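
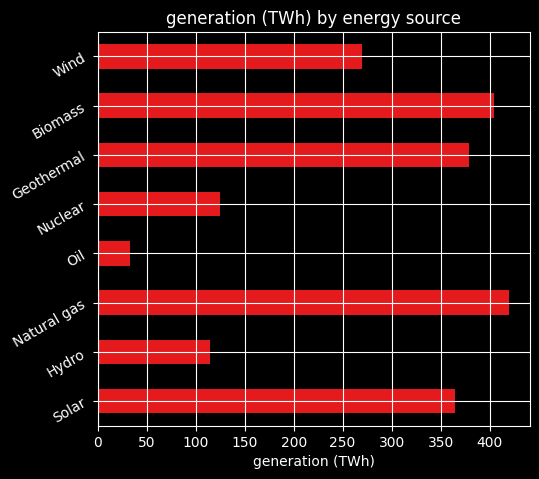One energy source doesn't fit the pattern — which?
Oil

Oil ≈ 50; the rest sit between ≈ 100 and ≈ 400.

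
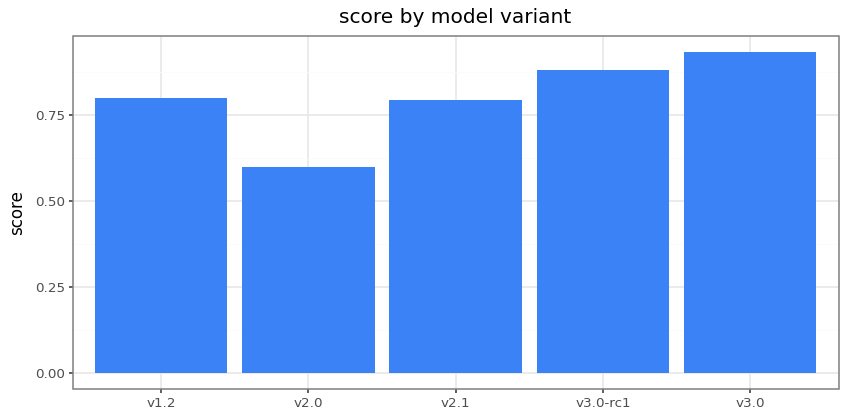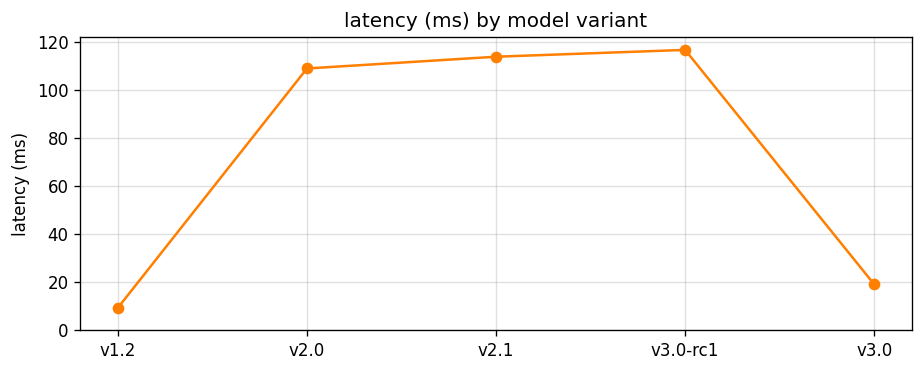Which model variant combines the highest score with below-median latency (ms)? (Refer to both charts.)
Chart 2 median latency (ms) ≈ 100; below-median model variants: v1.2, v3.0. Among those, v3.0 has the highest score (≈ 0.9).

v3.0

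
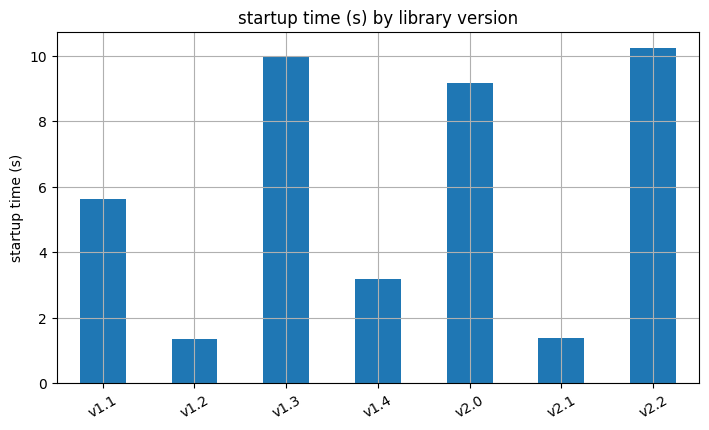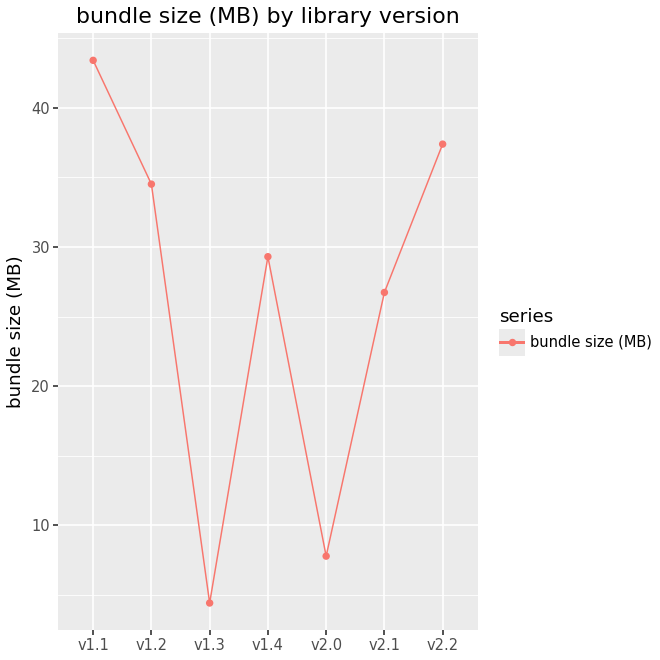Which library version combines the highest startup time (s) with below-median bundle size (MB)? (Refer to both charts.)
v1.3

Chart 2 median bundle size (MB) ≈ 30; below-median library versions: v1.3, v2.0, v2.1. Among those, v1.3 has the highest startup time (s) (≈ 10).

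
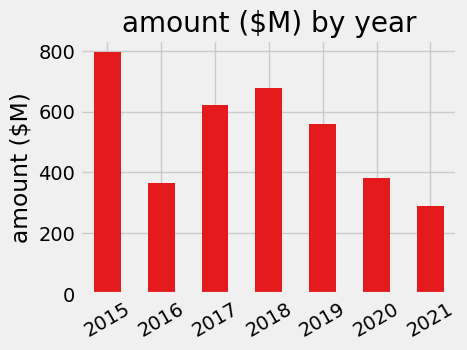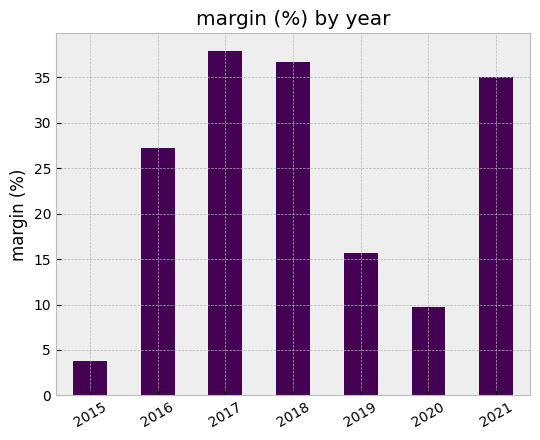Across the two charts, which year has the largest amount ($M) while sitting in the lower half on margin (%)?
2015

Chart 2 median margin (%) ≈ 25; below-median years: 2015, 2019, 2020. Among those, 2015 has the highest amount ($M) (≈ 800).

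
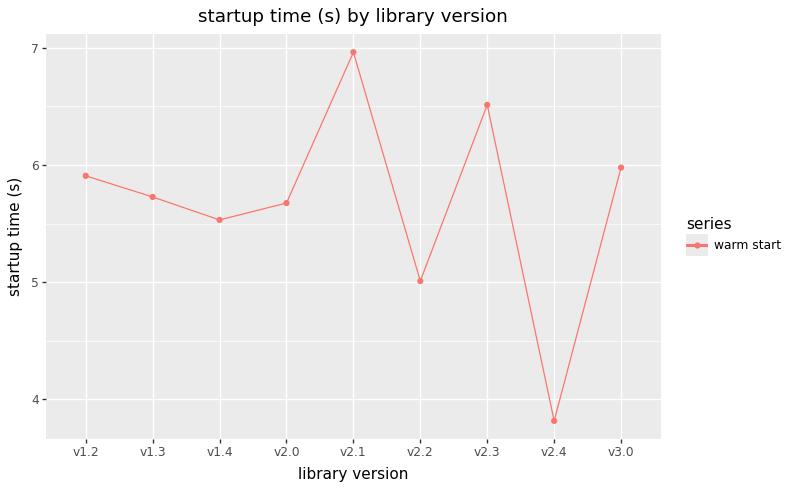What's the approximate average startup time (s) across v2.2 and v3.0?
(5.0 + 6.0) / 2 ≈ 5.5.

≈ 5.5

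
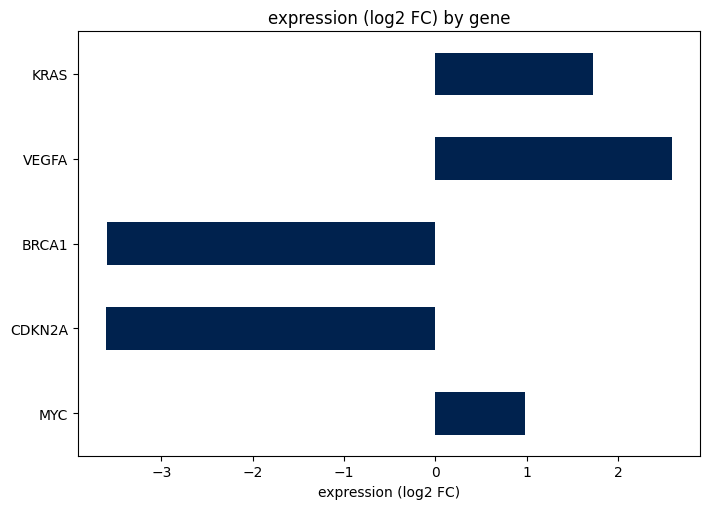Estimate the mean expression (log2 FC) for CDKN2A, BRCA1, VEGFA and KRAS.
≈ -1

(-4 + -4 + 3 + 2) / 4 ≈ -1.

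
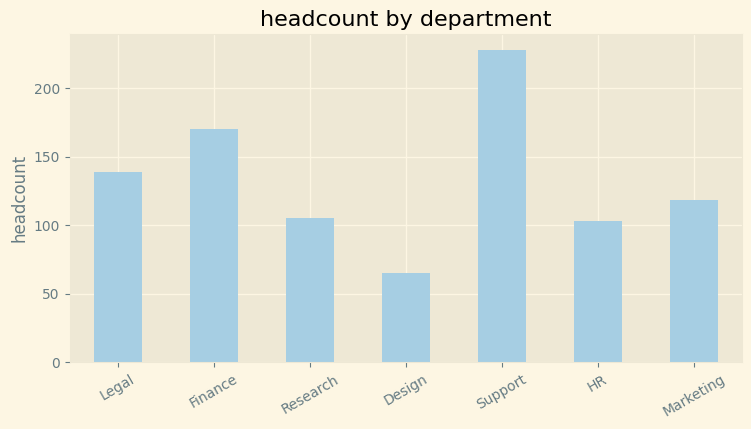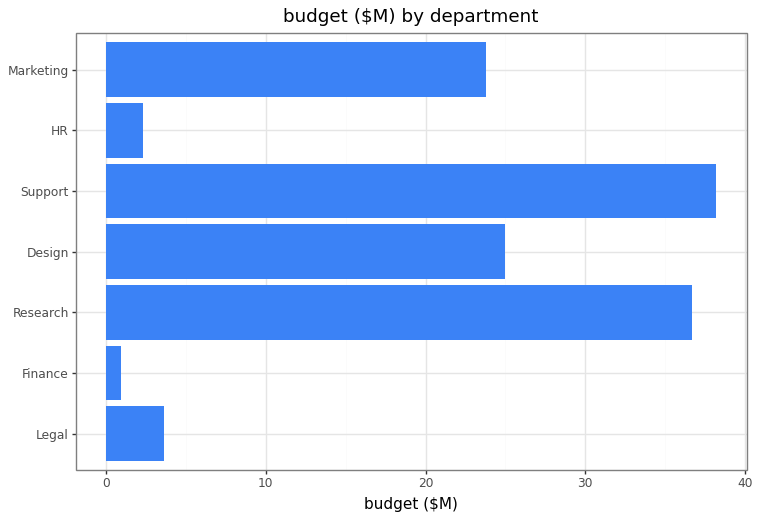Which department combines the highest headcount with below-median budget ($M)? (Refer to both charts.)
Chart 2 median budget ($M) ≈ 25; below-median departments: Legal, Finance, HR. Among those, Finance has the highest headcount (≈ 175).

Finance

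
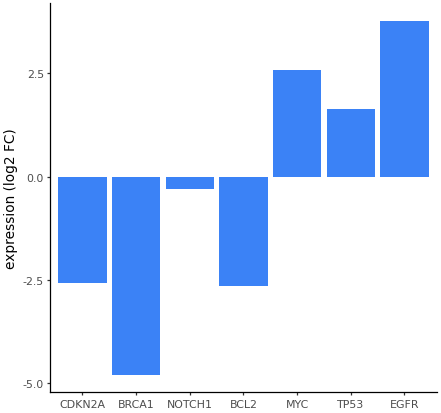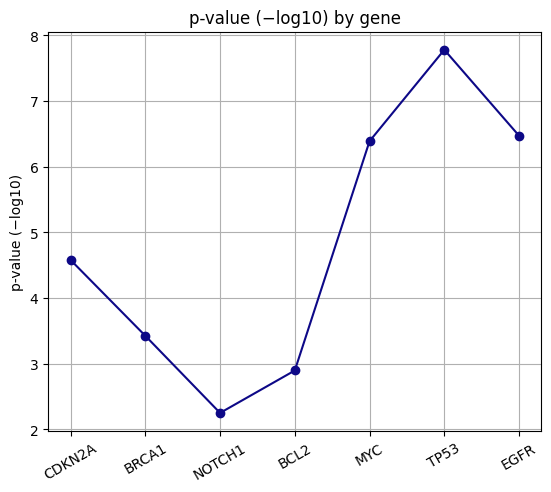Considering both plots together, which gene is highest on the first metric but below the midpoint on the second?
Chart 2 median p-value (−log10) ≈ 5; below-median genes: BRCA1, NOTCH1, BCL2. Among those, NOTCH1 has the highest expression (log2 FC) (≈ -0.5).

NOTCH1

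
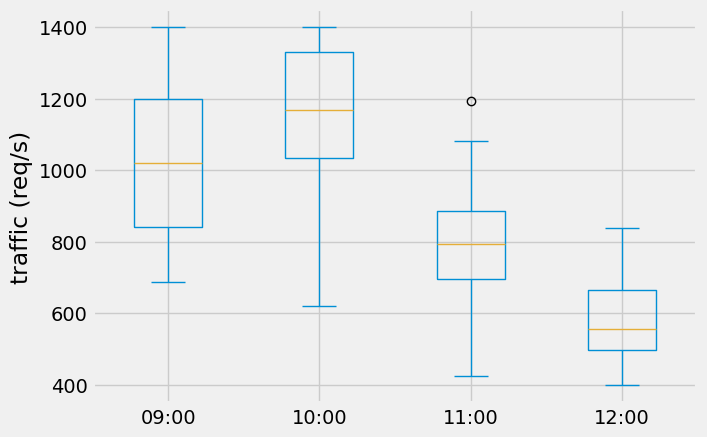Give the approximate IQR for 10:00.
≈ 300

Q3 ≈ 1350, Q1 ≈ 1050; IQR ≈ 300.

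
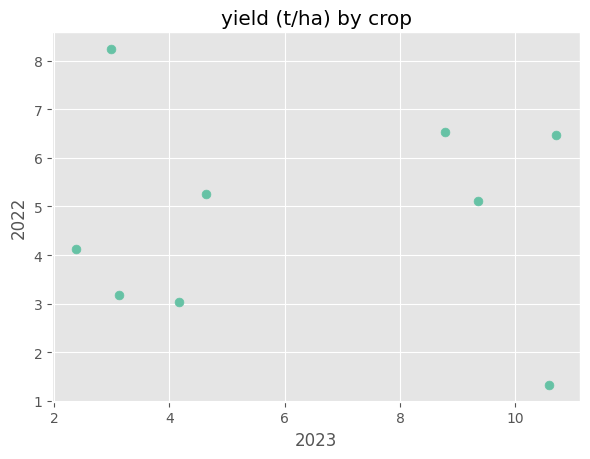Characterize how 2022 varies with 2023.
no clear correlation

Points are roughly uncorrelated; weak (|r| ≈ 0.0).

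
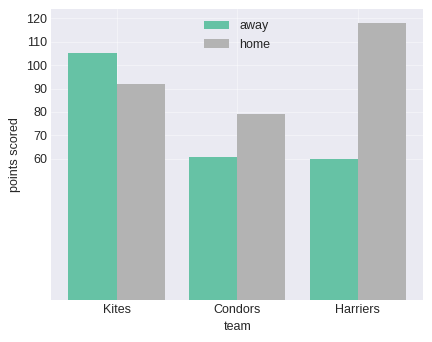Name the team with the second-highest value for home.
Top 3 for home: Harriers ≈ 120, Kites ≈ 90, Condors ≈ 80.

Kites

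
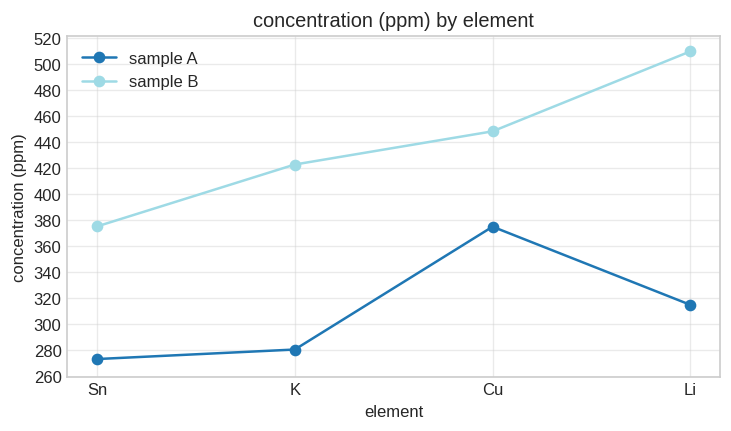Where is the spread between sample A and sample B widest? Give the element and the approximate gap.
Li, ≈ 180 ppm

Li: sample A ≈ 320, sample B ≈ 500 → gap ≈ 180. Next-largest (K) is only ≈ 140.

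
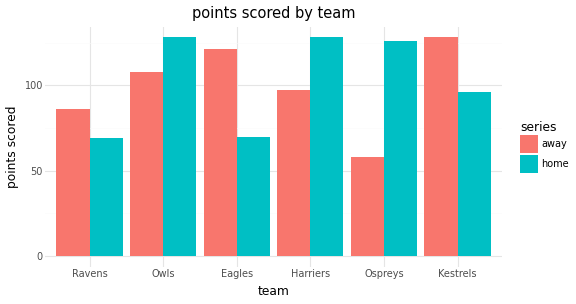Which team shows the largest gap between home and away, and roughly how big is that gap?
Ospreys: home ≈ 120, away ≈ 60 → gap ≈ 60. Next-largest (Eagles) is only ≈ 40.

Ospreys, ≈ 60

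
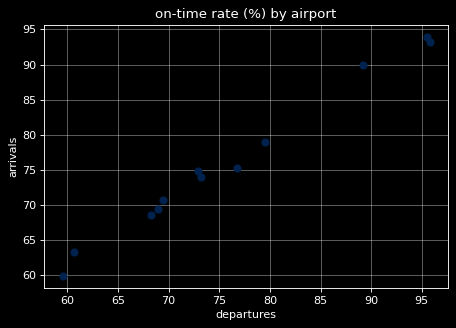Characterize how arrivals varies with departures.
Points are positively correlated; strong (|r| ≈ 1.0).

positive, strong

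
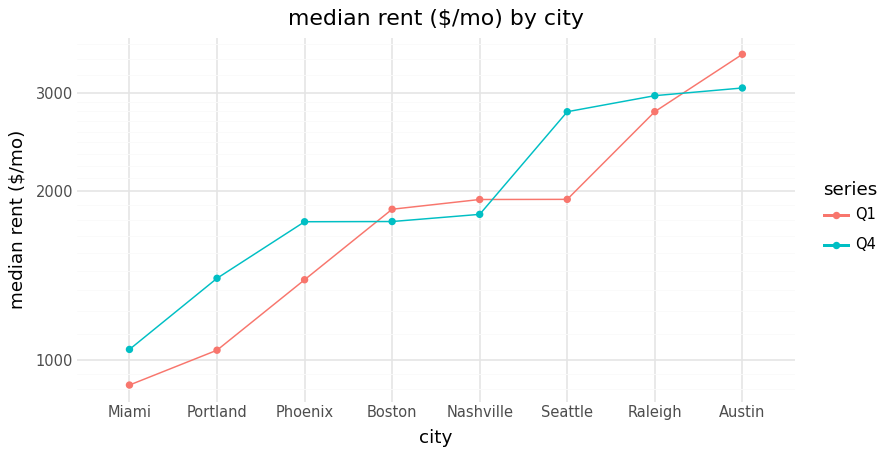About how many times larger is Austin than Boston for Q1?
≈ 1.75×

Austin ≈ 3500, Boston ≈ 2000; 3500/2000 ≈ 1.75.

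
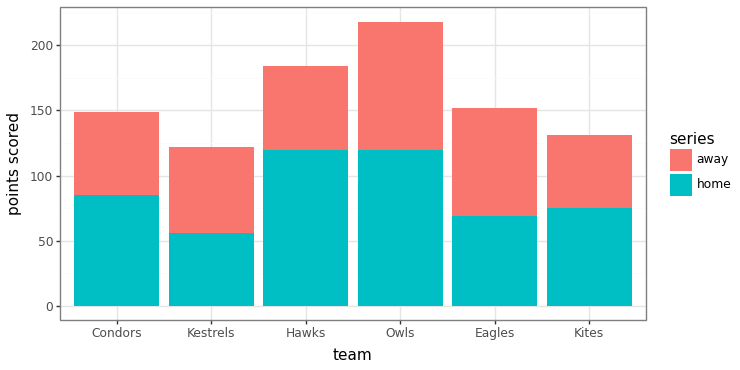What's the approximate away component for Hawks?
≈ 60

away top ≈ 180, bottom ≈ 120; segment ≈ 60.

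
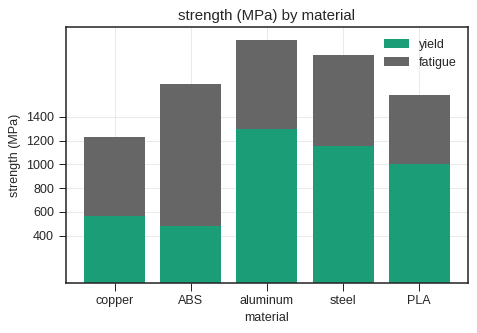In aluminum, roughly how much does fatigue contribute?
fatigue top ≈ 2000, bottom ≈ 1200; segment ≈ 800.

≈ 800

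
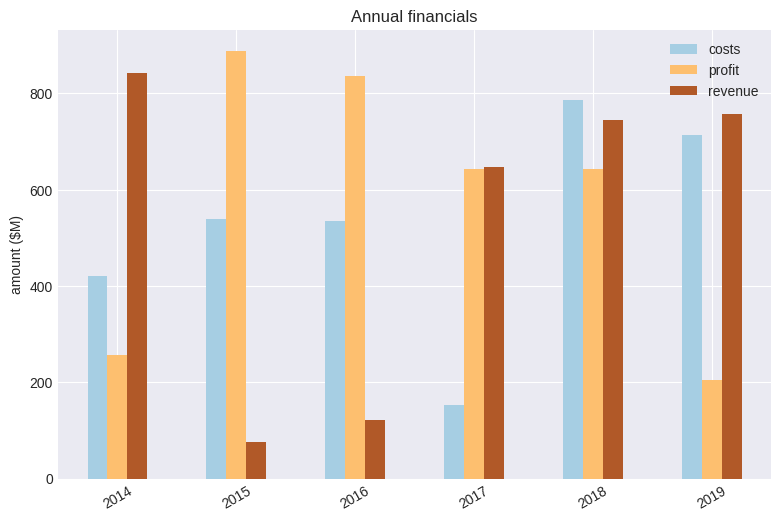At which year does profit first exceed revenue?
2014: profit ≈ 300 vs revenue ≈ 800 (not yet); 2015: profit ≈ 900 vs revenue ≈ 100 (first crossover).

2015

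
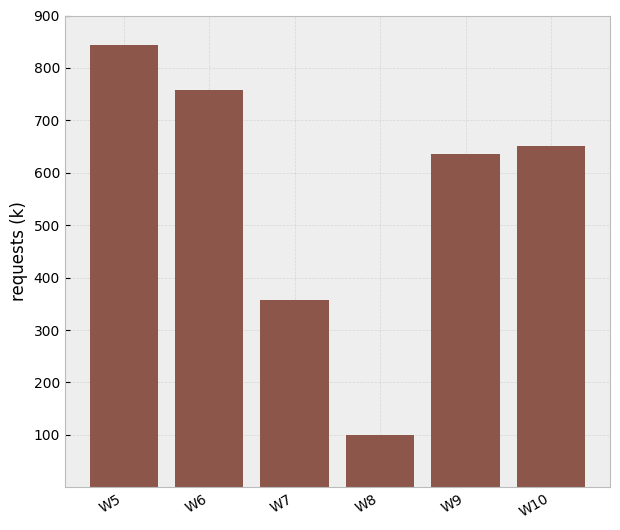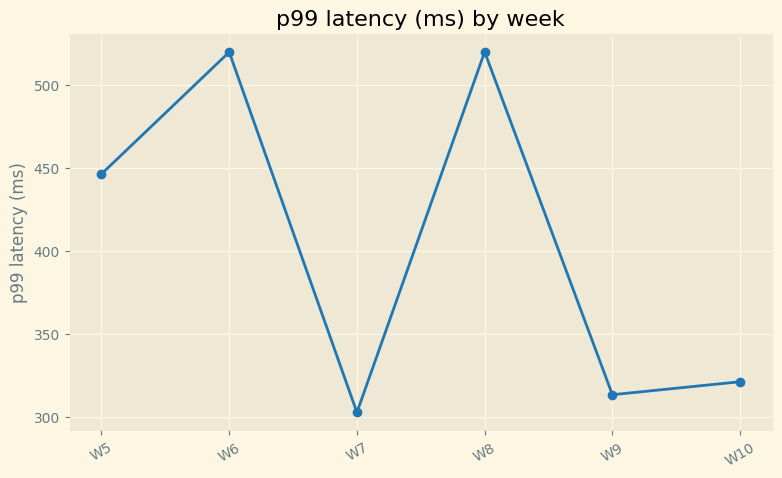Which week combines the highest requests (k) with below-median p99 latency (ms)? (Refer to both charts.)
Chart 2 median p99 latency (ms) ≈ 400; below-median weeks: W7, W9, W10. Among those, W10 has the highest requests (k) (≈ 700).

W10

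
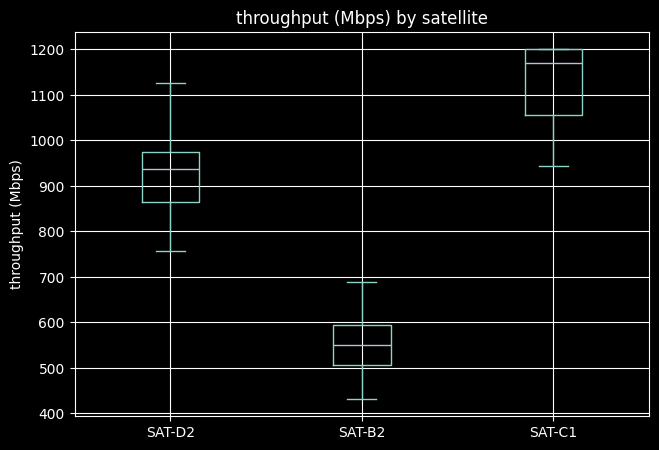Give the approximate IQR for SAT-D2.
≈ 100

Q3 ≈ 1000, Q1 ≈ 900; IQR ≈ 100.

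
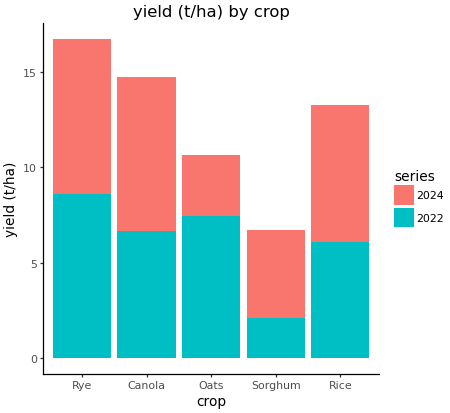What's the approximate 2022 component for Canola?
≈ 6

2022 top ≈ 6, bottom ≈ 0; segment ≈ 6.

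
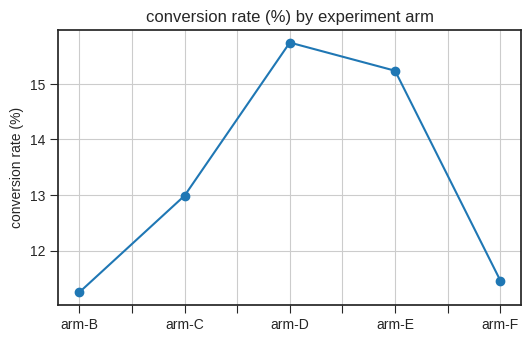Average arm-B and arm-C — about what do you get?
≈ 12.25

(11.5 + 13.0) / 2 ≈ 12.25.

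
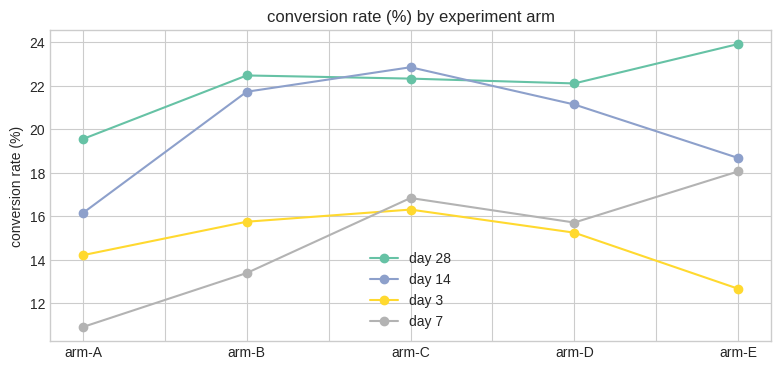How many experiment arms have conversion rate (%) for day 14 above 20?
3

Above 20: arm-B, arm-C, arm-D.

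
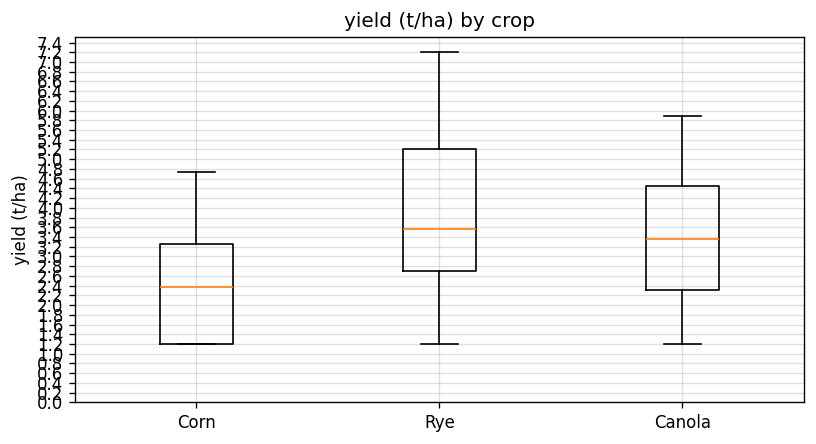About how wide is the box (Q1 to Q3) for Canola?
Q3 ≈ 4.4, Q1 ≈ 2.4; IQR ≈ 2.0.

≈ 2.0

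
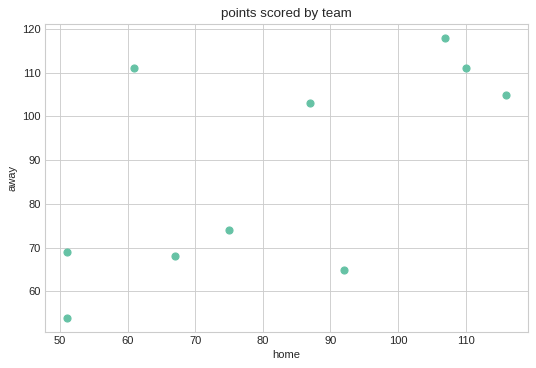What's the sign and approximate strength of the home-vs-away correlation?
Points are positively correlated; moderate (|r| ≈ 0.6).

positive, moderate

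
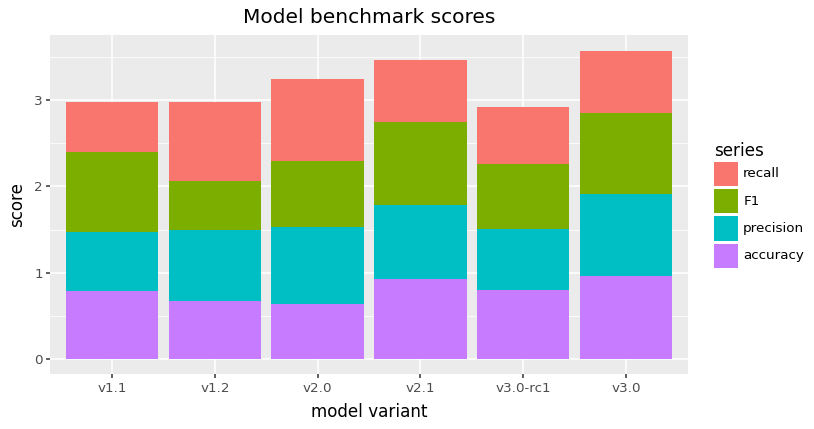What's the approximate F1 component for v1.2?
≈ 0.5

F1 top ≈ 2.0, bottom ≈ 1.5; segment ≈ 0.5.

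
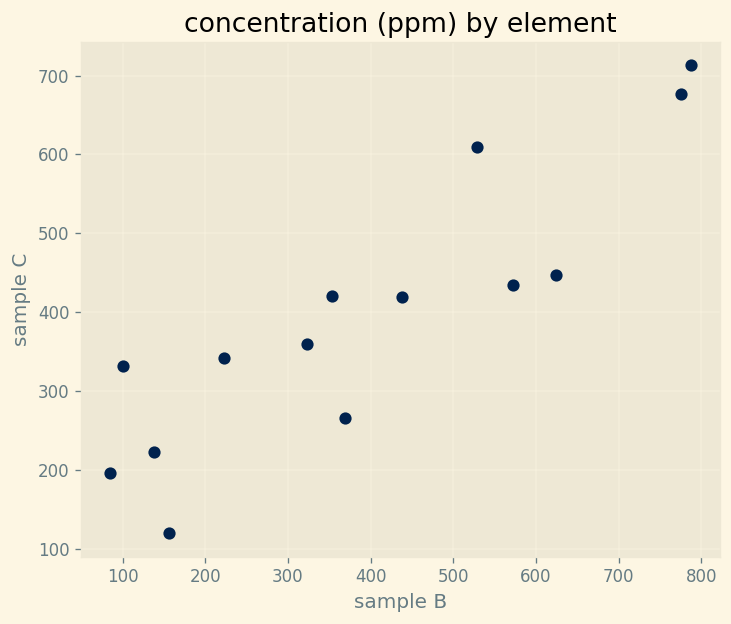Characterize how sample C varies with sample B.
Points are positively correlated; strong (|r| ≈ 0.9).

positive, strong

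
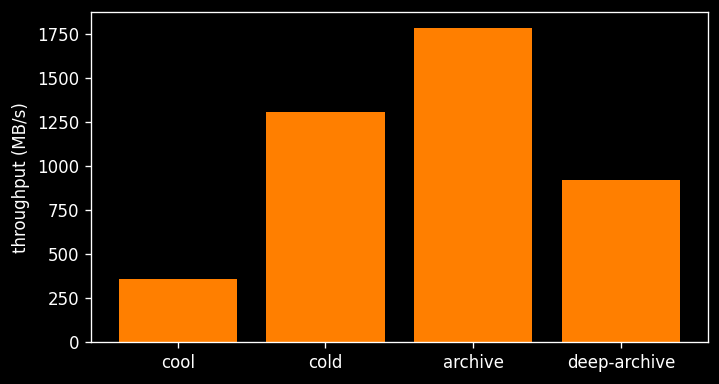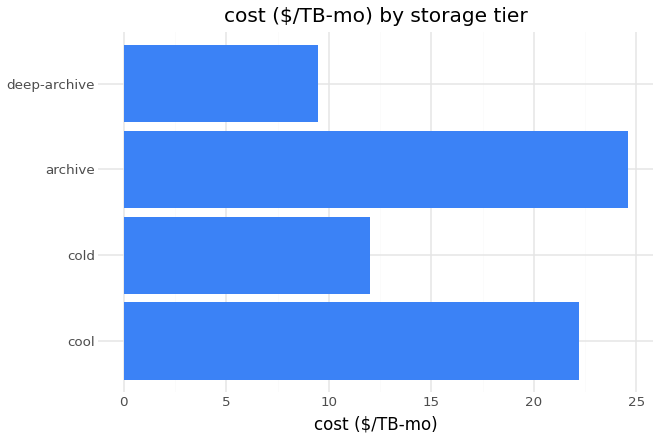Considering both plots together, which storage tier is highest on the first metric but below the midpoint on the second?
cold

Chart 2 median cost ($/TB-mo) ≈ 15; below-median storage tiers: cold, deep-archive. Among those, cold has the highest throughput (MB/s) (≈ 1400).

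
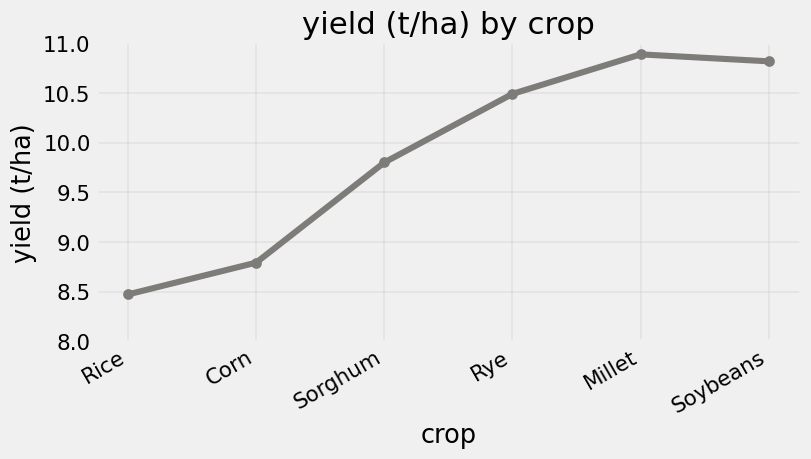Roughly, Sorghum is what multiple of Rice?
Sorghum ≈ 10.0, Rice ≈ 8.5; 10.0/8.5 ≈ 1.18.

≈ 1.18×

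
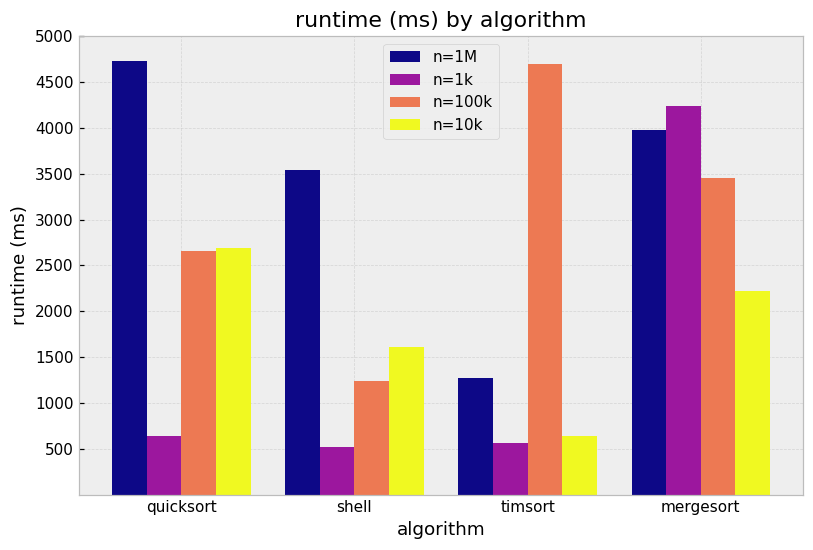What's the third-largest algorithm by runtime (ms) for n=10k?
shell

Top 4 for n=10k: quicksort ≈ 2500, mergesort ≈ 2000, shell ≈ 1500, timsort ≈ 500.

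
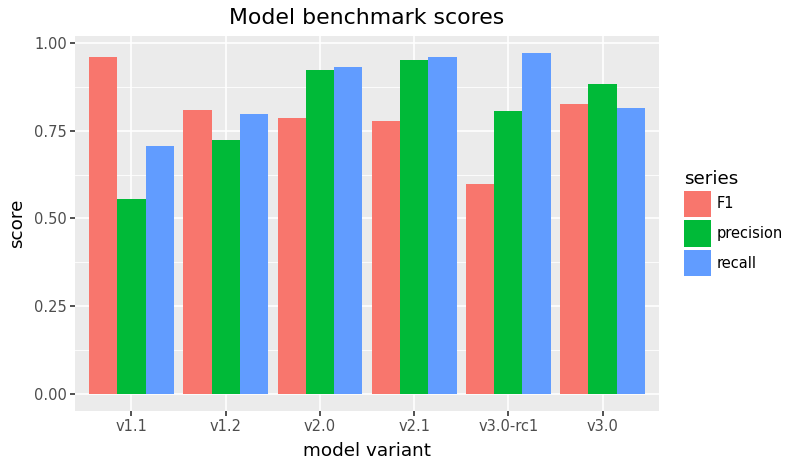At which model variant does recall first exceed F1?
v2.0

v1.2: recall ≈ 0.8 vs F1 ≈ 0.8 (not yet); v2.0: recall ≈ 0.9 vs F1 ≈ 0.8 (first crossover).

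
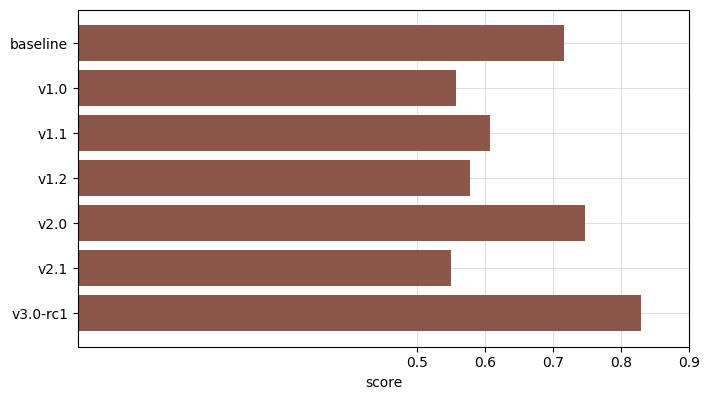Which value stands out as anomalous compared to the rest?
v3.0-rc1 ≈ 0.8; the rest sit between ≈ 0.6 and ≈ 0.7.

v3.0-rc1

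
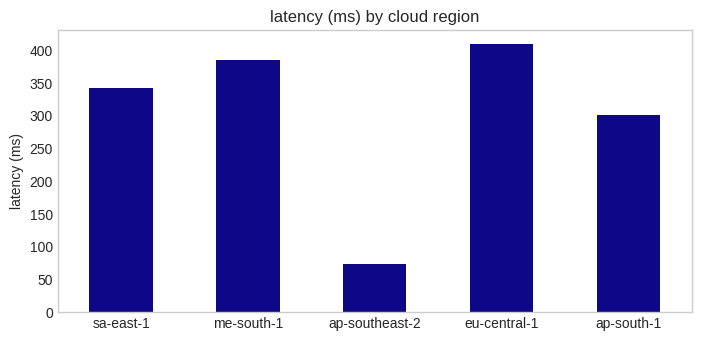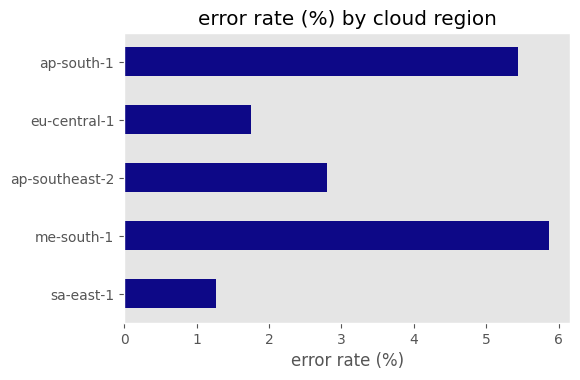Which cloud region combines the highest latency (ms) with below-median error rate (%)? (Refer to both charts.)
eu-central-1

Chart 2 median error rate (%) ≈ 3; below-median cloud regions: sa-east-1, eu-central-1. Among those, eu-central-1 has the highest latency (ms) (≈ 400).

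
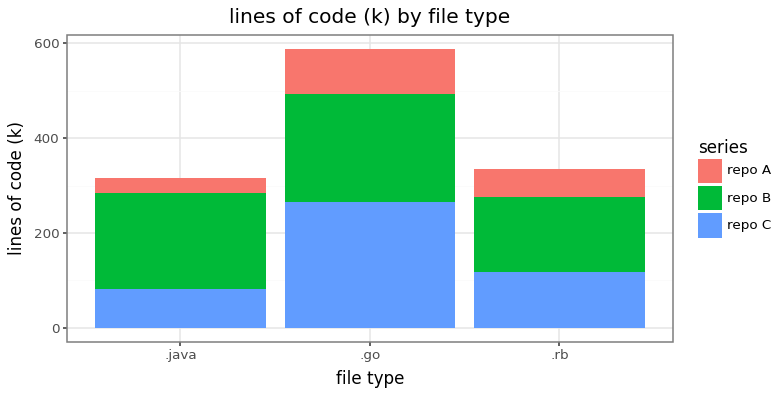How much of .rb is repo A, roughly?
repo A top ≈ 350, bottom ≈ 300; segment ≈ 50.

≈ 50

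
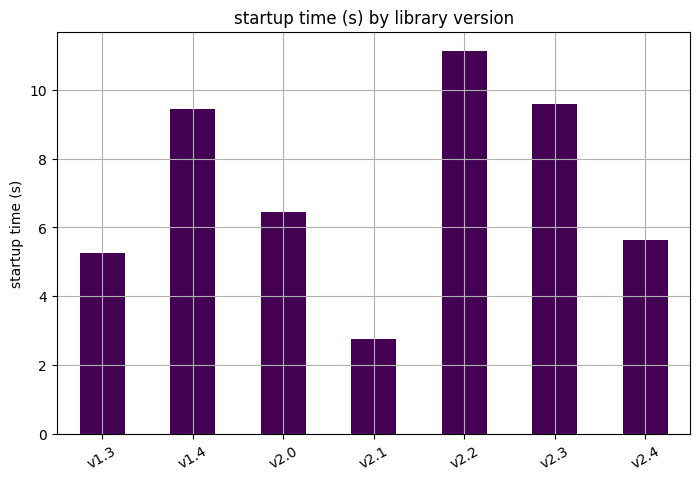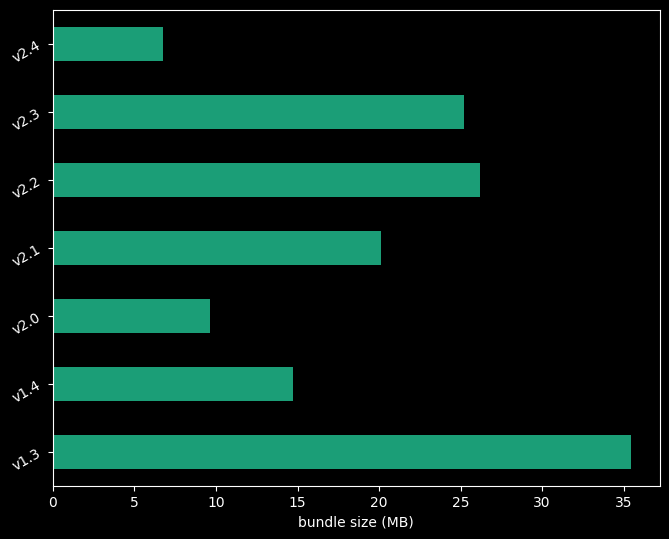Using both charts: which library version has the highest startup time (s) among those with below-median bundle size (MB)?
v1.4

Chart 2 median bundle size (MB) ≈ 20; below-median library versions: v1.4, v2.0, v2.4. Among those, v1.4 has the highest startup time (s) (≈ 10).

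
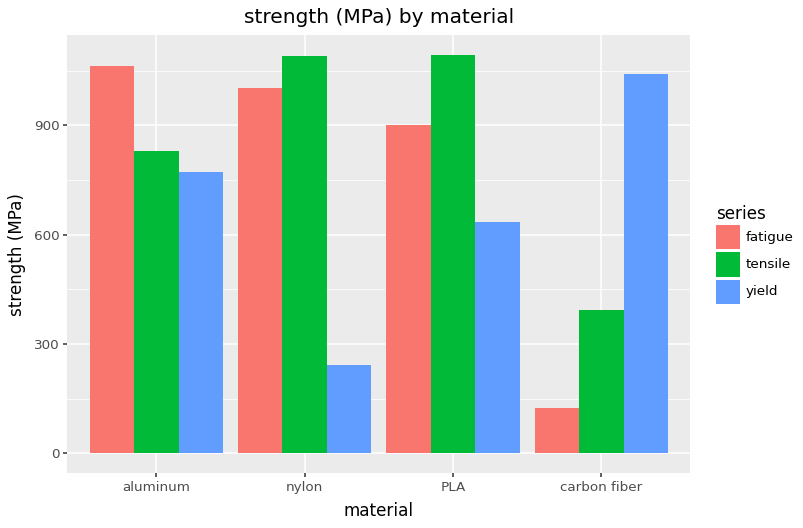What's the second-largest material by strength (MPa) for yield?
Top 3 for yield: carbon fiber ≈ 1000, aluminum ≈ 800, PLA ≈ 600.

aluminum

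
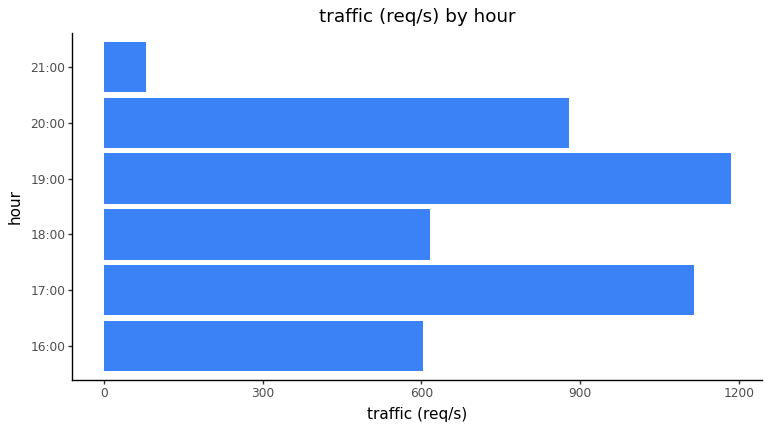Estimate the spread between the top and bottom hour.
≈ 1100

Max 19:00 ≈ 1200, min 21:00 ≈ 100; range ≈ 1100.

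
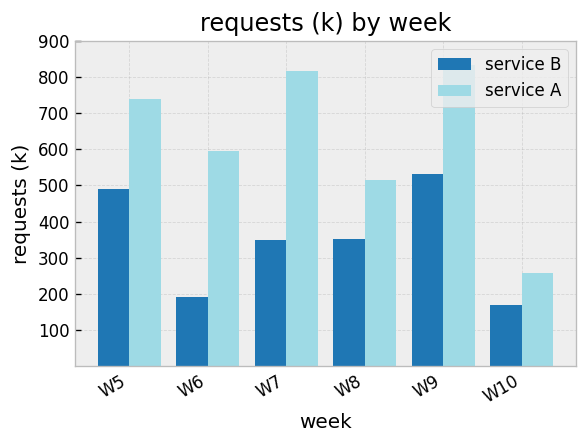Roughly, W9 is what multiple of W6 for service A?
W9 ≈ 800, W6 ≈ 600; 800/600 ≈ 1.33.

≈ 1.33×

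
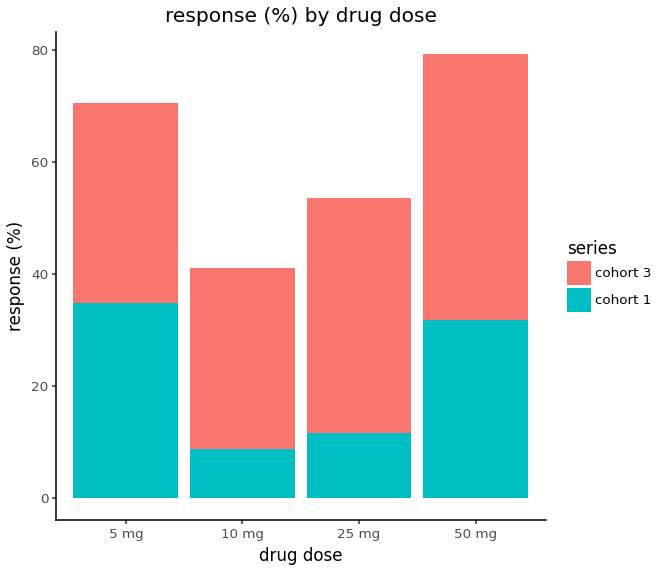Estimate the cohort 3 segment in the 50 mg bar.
cohort 3 top ≈ 80, bottom ≈ 30; segment ≈ 50.

≈ 50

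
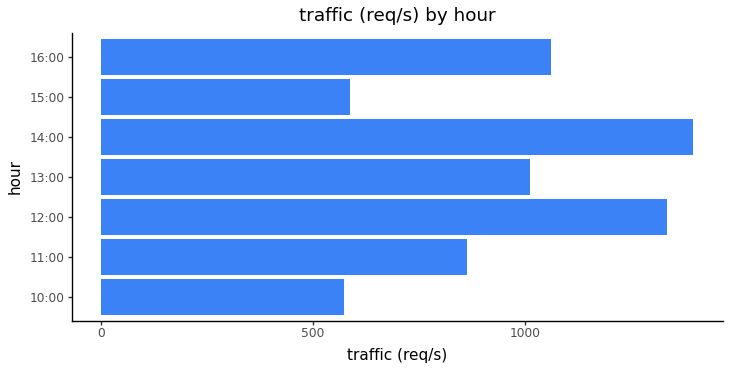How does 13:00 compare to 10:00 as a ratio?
≈ 1.67×

13:00 ≈ 1000, 10:00 ≈ 600; 1000/600 ≈ 1.67.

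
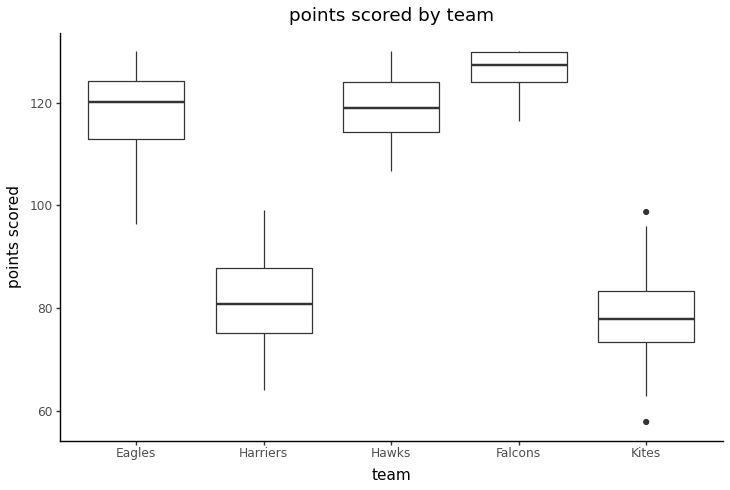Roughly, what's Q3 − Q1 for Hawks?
Q3 ≈ 125, Q1 ≈ 115; IQR ≈ 10.

≈ 10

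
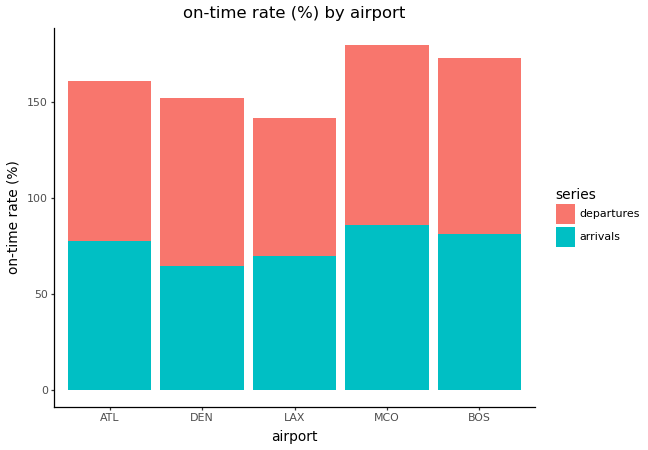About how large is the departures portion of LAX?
departures top ≈ 140, bottom ≈ 60; segment ≈ 80.

≈ 80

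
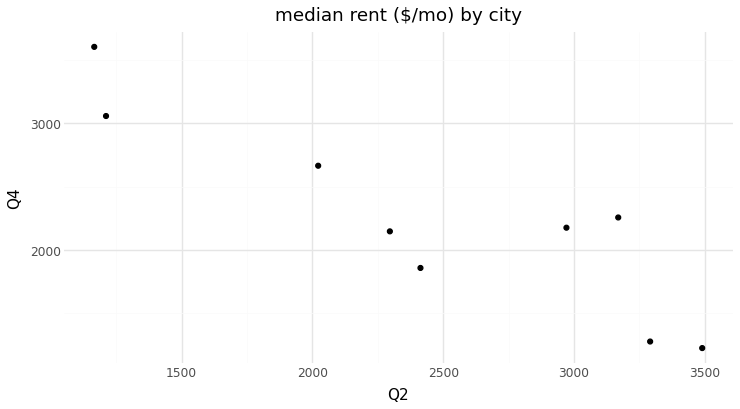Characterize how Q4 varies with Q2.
negative, strong

Points are negatively correlated; strong (|r| ≈ 0.9).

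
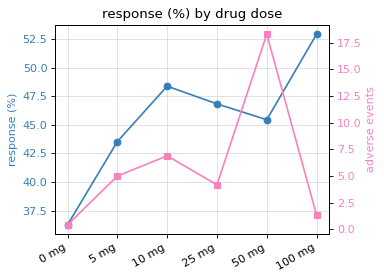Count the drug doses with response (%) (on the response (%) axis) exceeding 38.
Above 38: 5 mg, 10 mg, 25 mg, 50 mg, 100 mg.

5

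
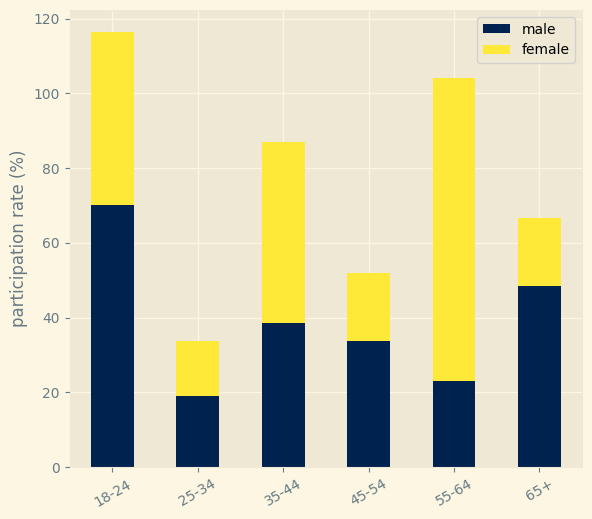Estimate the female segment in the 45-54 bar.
female top ≈ 50, bottom ≈ 30; segment ≈ 20.

≈ 20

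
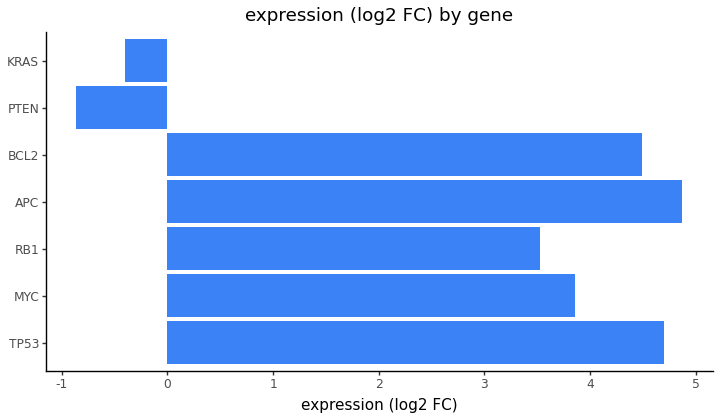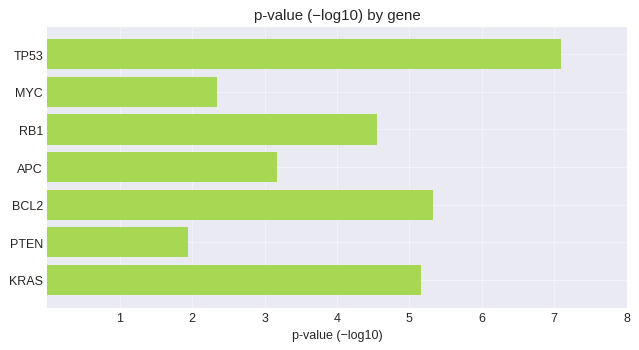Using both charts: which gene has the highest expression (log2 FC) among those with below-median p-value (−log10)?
Chart 2 median p-value (−log10) ≈ 5; below-median genes: MYC, APC, PTEN. Among those, APC has the highest expression (log2 FC) (≈ 5).

APC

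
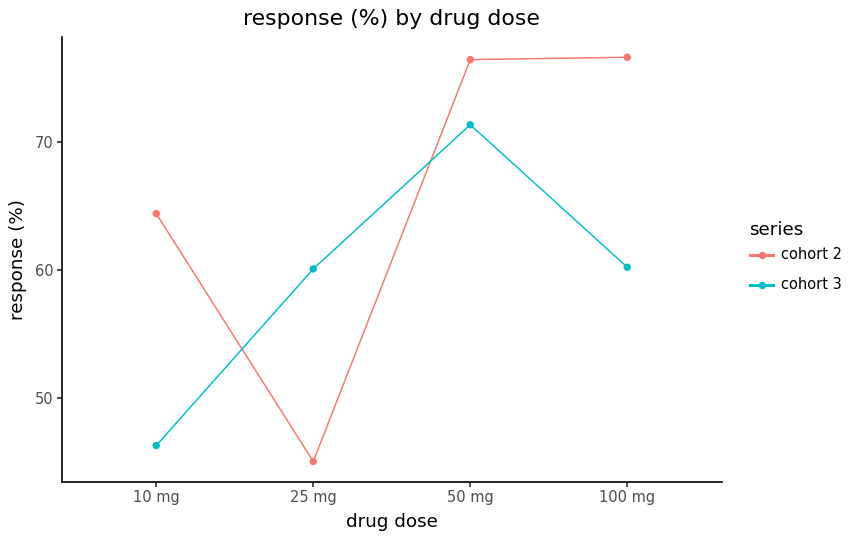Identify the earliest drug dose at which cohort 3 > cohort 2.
25 mg

10 mg: cohort 3 ≈ 45 vs cohort 2 ≈ 65 (not yet); 25 mg: cohort 3 ≈ 60 vs cohort 2 ≈ 45 (first crossover).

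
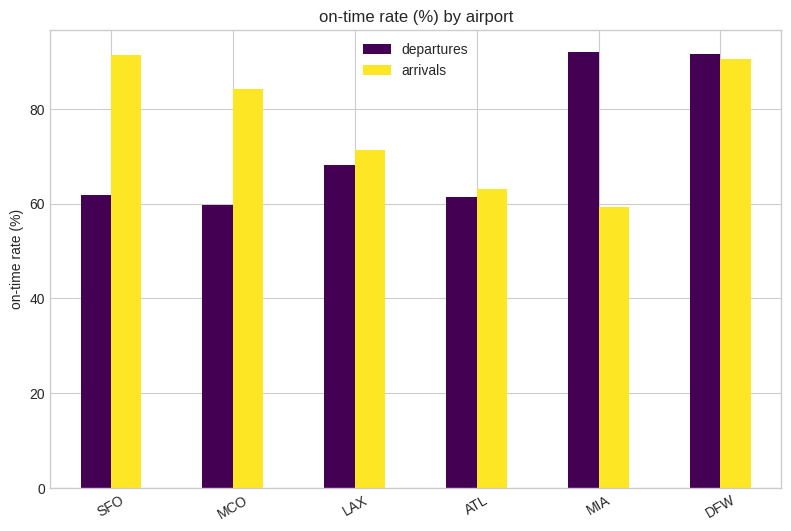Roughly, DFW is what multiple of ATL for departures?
DFW ≈ 90, ATL ≈ 60; 90/60 ≈ 1.5.

≈ 1.5×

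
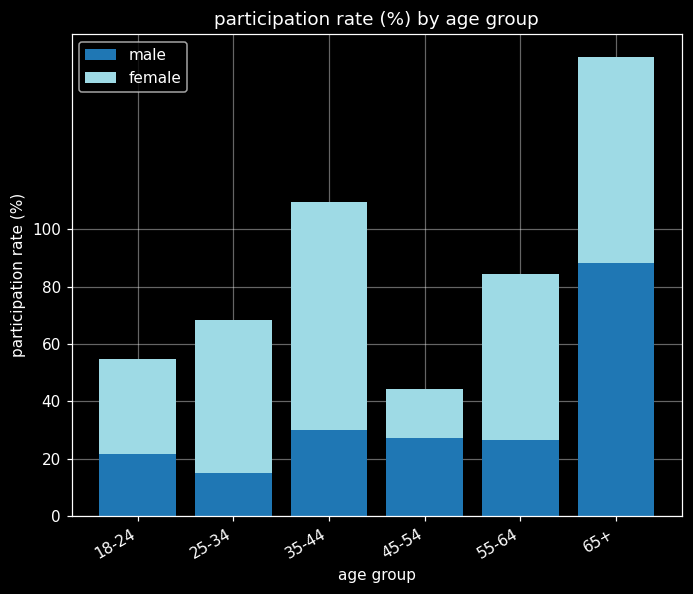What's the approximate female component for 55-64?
≈ 60

female top ≈ 80, bottom ≈ 20; segment ≈ 60.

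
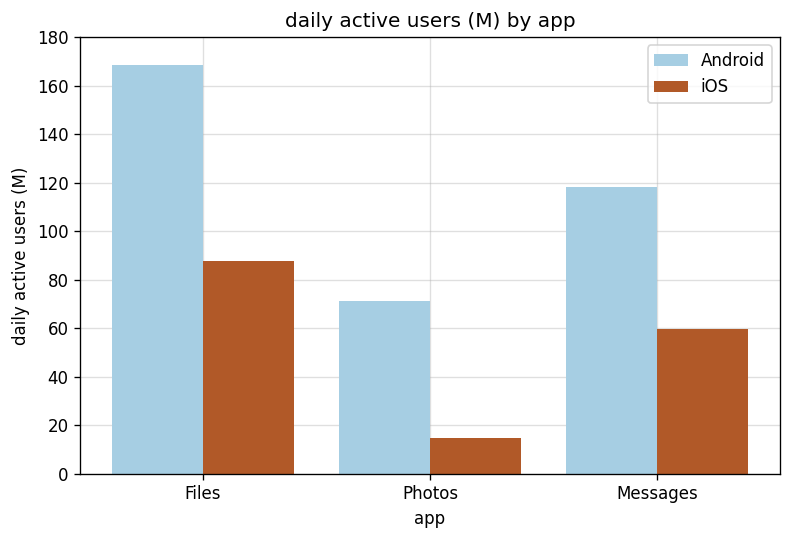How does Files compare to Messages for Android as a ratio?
≈ 1.33×

Files ≈ 160, Messages ≈ 120; 160/120 ≈ 1.33.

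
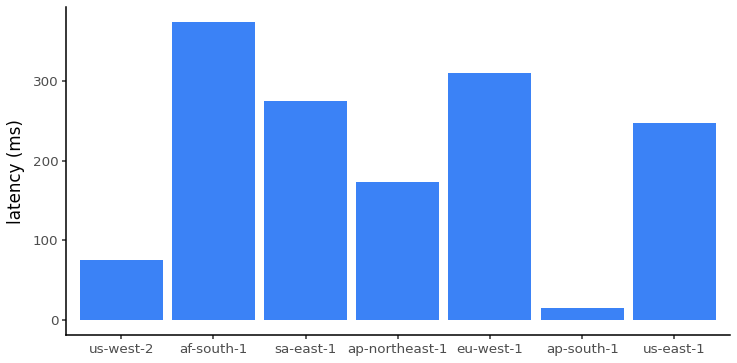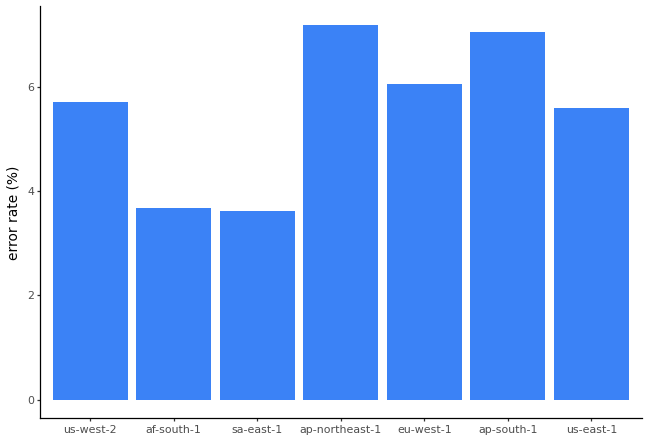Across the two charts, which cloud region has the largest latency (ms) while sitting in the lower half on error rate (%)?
af-south-1

Chart 2 median error rate (%) ≈ 6; below-median cloud regions: af-south-1, sa-east-1, us-east-1. Among those, af-south-1 has the highest latency (ms) (≈ 350).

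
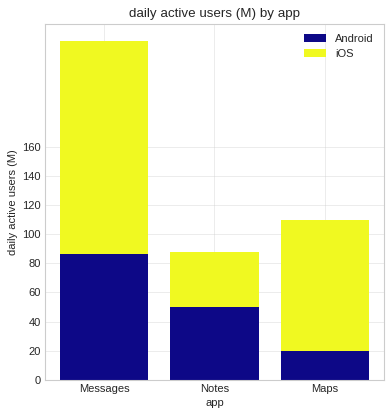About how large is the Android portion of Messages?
Android top ≈ 80, bottom ≈ 0; segment ≈ 80.

≈ 80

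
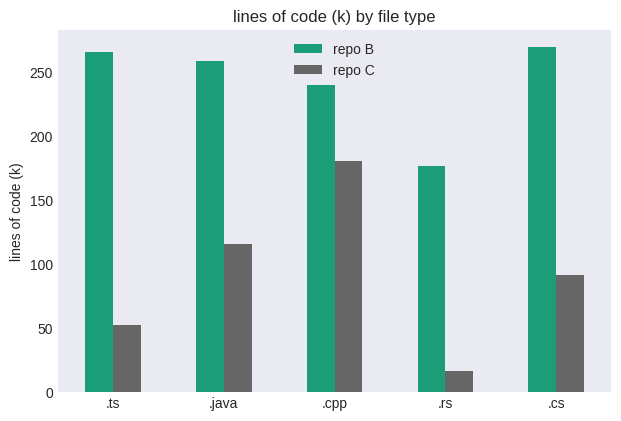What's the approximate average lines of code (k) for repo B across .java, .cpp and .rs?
≈ 225

(250 + 250 + 175) / 3 ≈ 225.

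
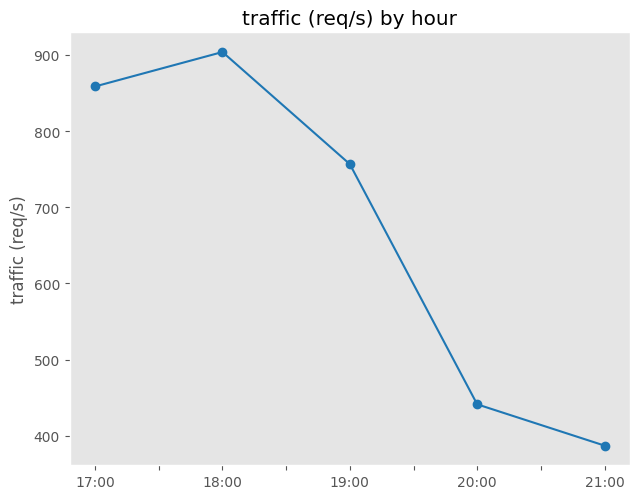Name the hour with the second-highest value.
Top 3: 18:00 ≈ 900, 17:00 ≈ 850, 19:00 ≈ 750.

17:00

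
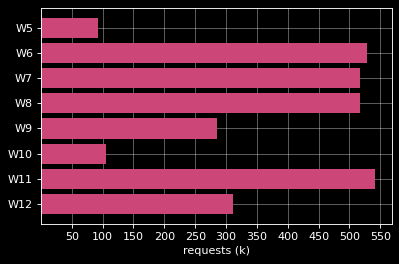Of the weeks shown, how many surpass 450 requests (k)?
Above 450: W6, W7, W8, W11.

4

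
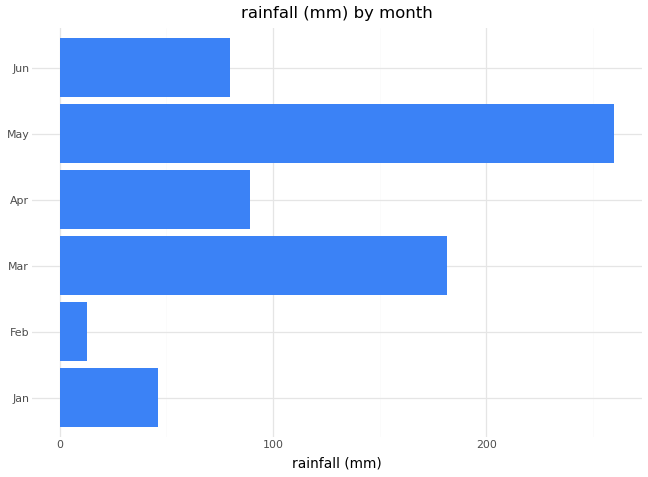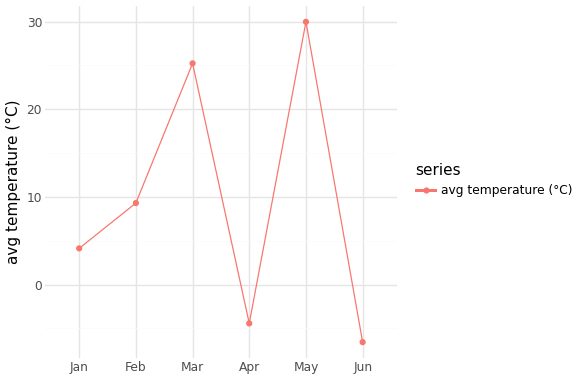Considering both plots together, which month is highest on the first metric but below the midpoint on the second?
Apr

Chart 2 median avg temperature (°C) ≈ 5; below-median months: Jan, Apr, Jun. Among those, Apr has the highest rainfall (mm) (≈ 100).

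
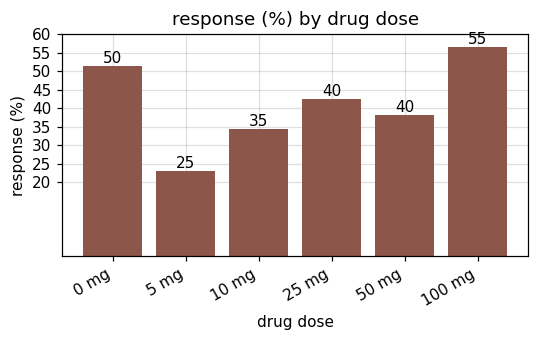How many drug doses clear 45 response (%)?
2

Above 45: 0 mg, 100 mg.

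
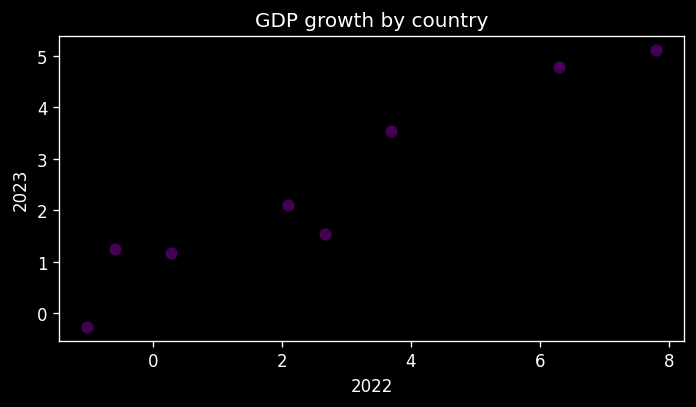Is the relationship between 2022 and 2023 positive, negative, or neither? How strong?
positive, strong

Points are positively correlated; strong (|r| ≈ 1.0).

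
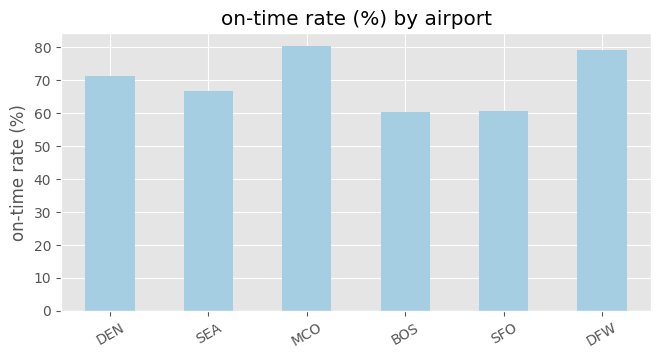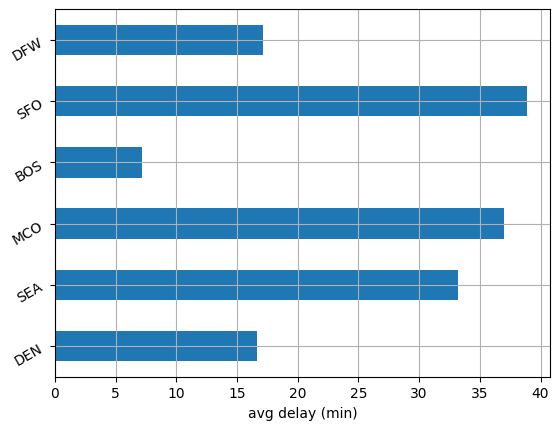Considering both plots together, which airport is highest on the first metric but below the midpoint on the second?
DFW

Chart 2 median avg delay (min) ≈ 25; below-median airports: DEN, BOS, DFW. Among those, DFW has the highest on-time rate (%) (≈ 80).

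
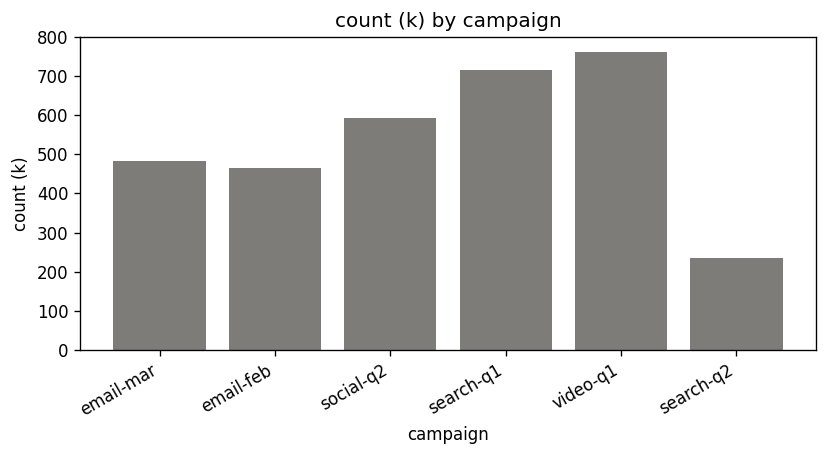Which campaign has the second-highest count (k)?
search-q1

Top 3: video-q1 ≈ 800, search-q1 ≈ 700, social-q2 ≈ 600.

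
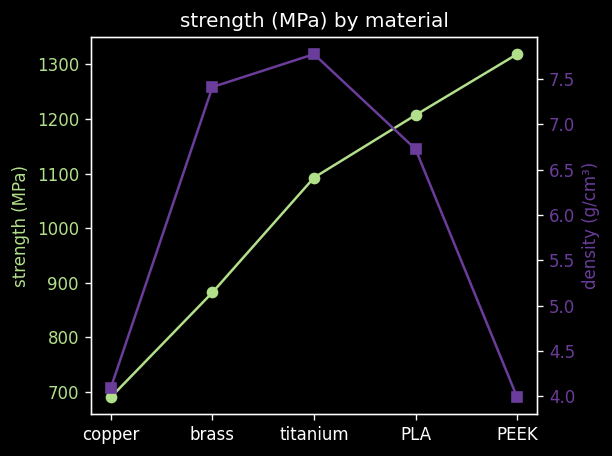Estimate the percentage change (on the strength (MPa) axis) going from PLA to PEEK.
PLA ≈ 1200, PEEK ≈ 1300; (1300 − 1200) / 1200 ≈ +8.3%.

≈ +8.3%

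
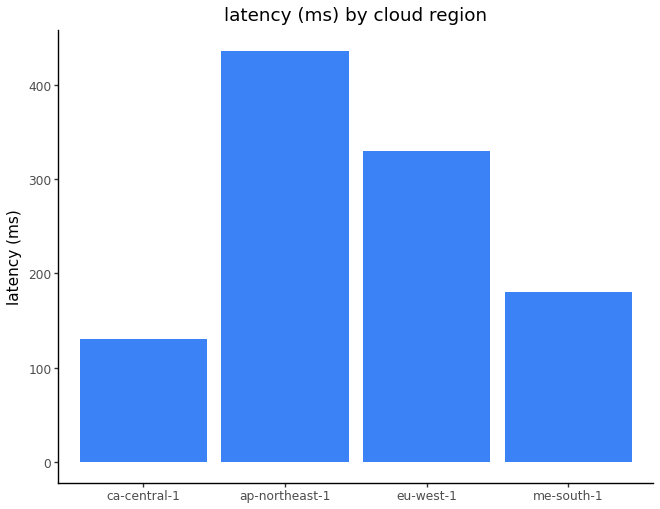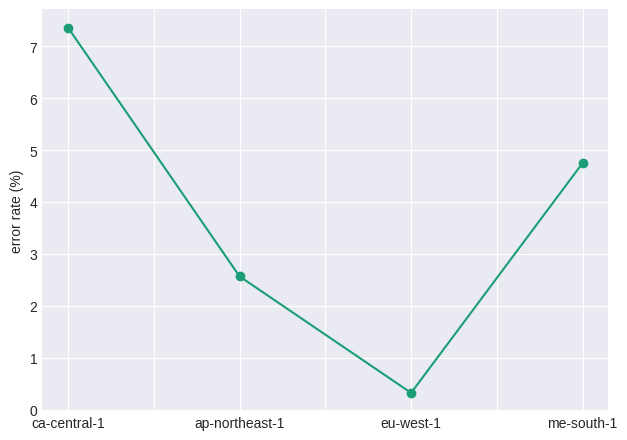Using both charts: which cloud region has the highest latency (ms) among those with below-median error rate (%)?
ap-northeast-1

Chart 2 median error rate (%) ≈ 4; below-median cloud regions: ap-northeast-1, eu-west-1. Among those, ap-northeast-1 has the highest latency (ms) (≈ 450).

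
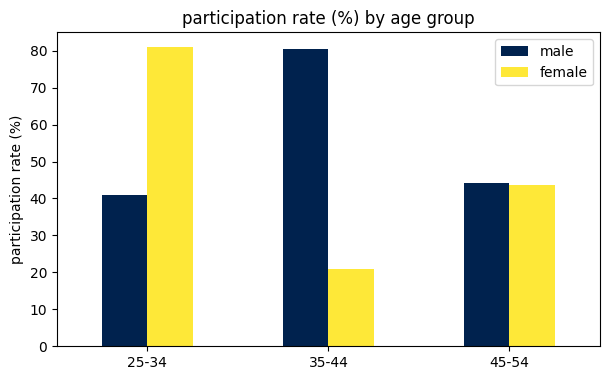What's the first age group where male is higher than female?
35-44

25-34: male ≈ 40 vs female ≈ 80 (not yet); 35-44: male ≈ 80 vs female ≈ 20 (first crossover).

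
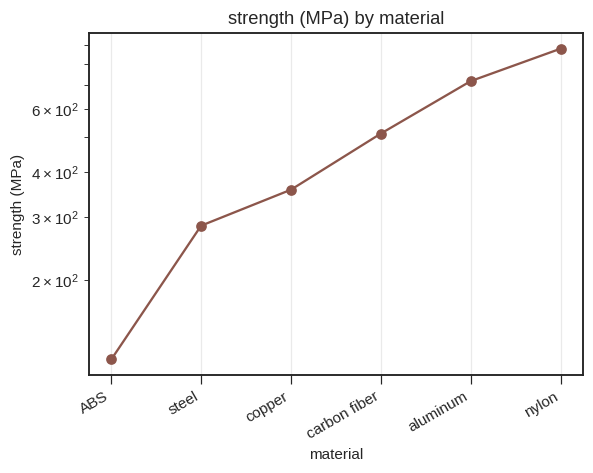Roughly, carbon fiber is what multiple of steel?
≈ 1.67×

carbon fiber ≈ 500, steel ≈ 300; 500/300 ≈ 1.67.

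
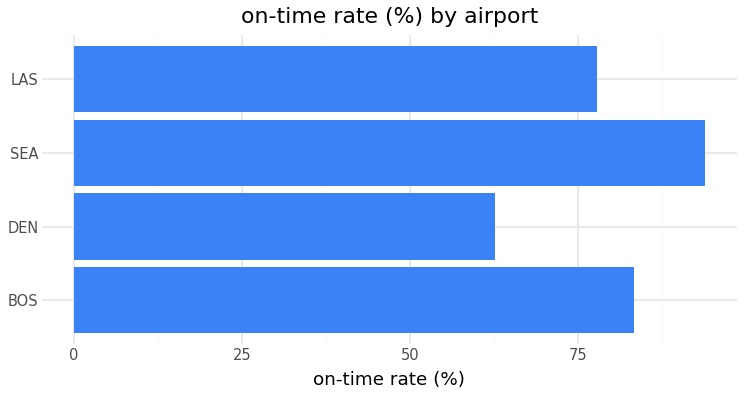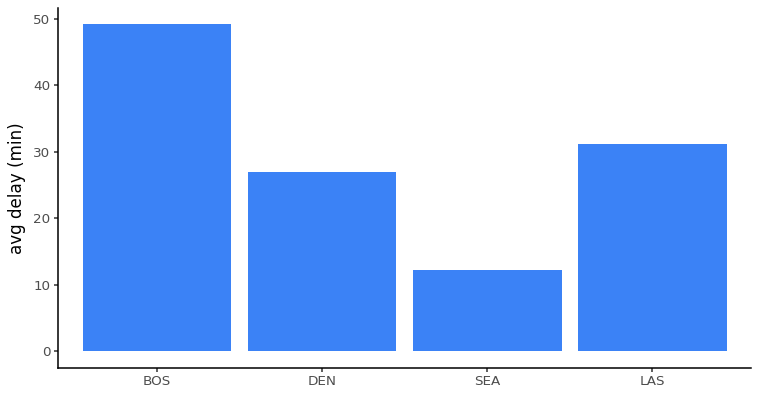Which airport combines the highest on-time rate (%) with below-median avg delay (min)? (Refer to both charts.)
Chart 2 median avg delay (min) ≈ 30; below-median airports: DEN, SEA. Among those, SEA has the highest on-time rate (%) (≈ 90).

SEA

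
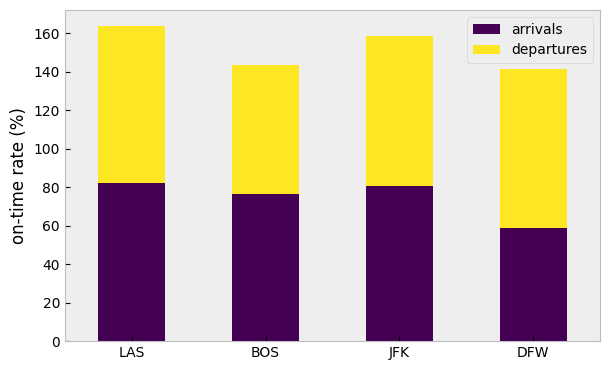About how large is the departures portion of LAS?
departures top ≈ 160, bottom ≈ 80; segment ≈ 80.

≈ 80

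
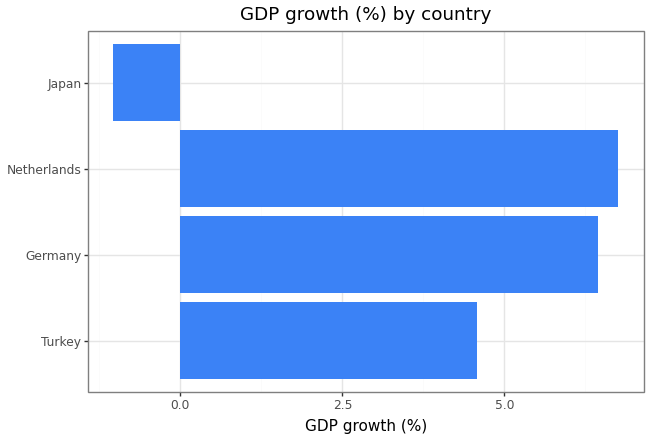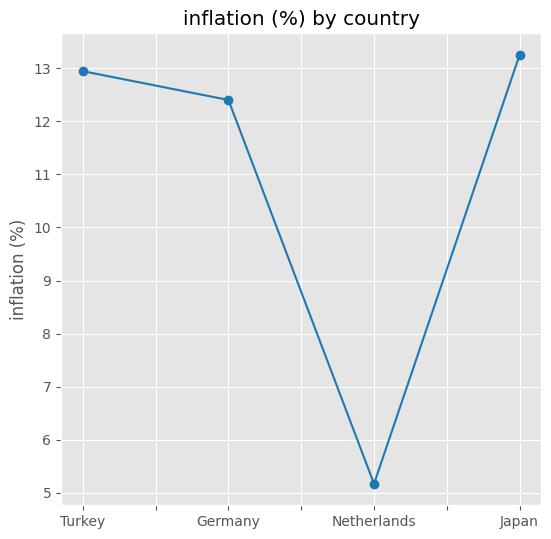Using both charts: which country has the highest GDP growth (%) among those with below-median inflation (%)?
Chart 2 median inflation (%) ≈ 12; below-median countries: Germany, Netherlands. Among those, Netherlands has the highest GDP growth (%) (≈ 7).

Netherlands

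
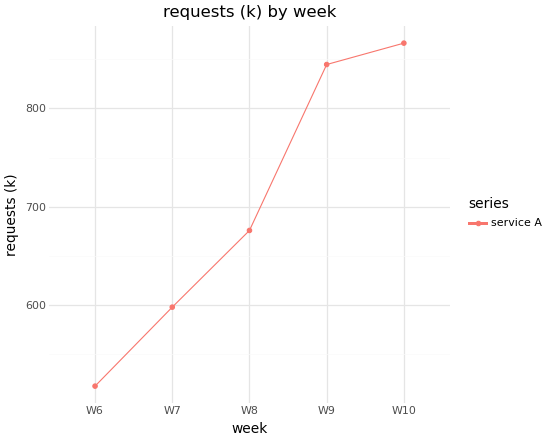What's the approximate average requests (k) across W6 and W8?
≈ 600

(500 + 700) / 2 ≈ 600.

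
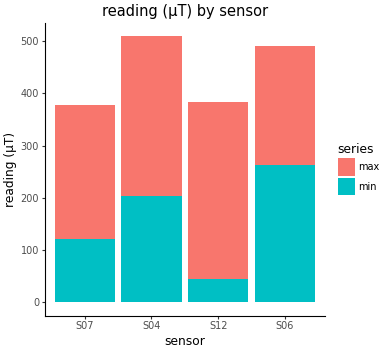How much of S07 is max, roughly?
≈ 300

max top ≈ 400, bottom ≈ 100; segment ≈ 300.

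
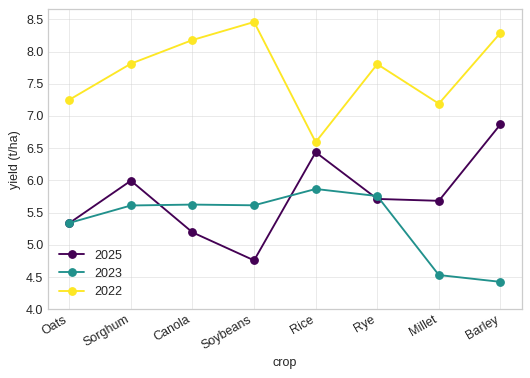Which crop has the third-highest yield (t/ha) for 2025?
Top 4 for 2025: Barley ≈ 7.0, Rice ≈ 6.5, Sorghum ≈ 6.0, Rye ≈ 5.5.

Sorghum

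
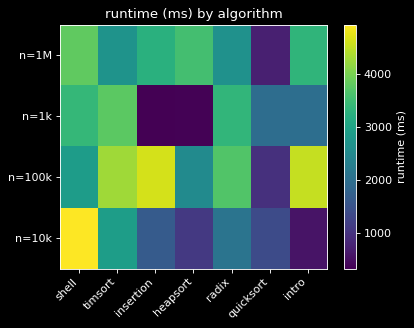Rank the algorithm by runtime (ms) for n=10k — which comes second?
Top 3 for n=10k: shell ≈ 5000, timsort ≈ 3000, radix ≈ 2000.

timsort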